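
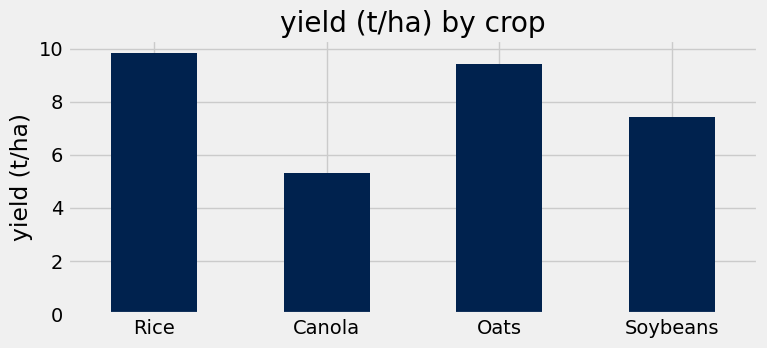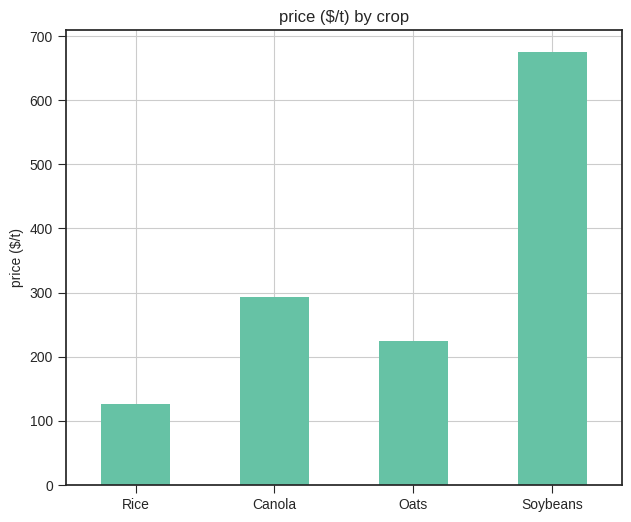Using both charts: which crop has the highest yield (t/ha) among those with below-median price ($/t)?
Rice

Chart 2 median price ($/t) ≈ 300; below-median crops: Rice, Oats. Among those, Rice has the highest yield (t/ha) (≈ 10).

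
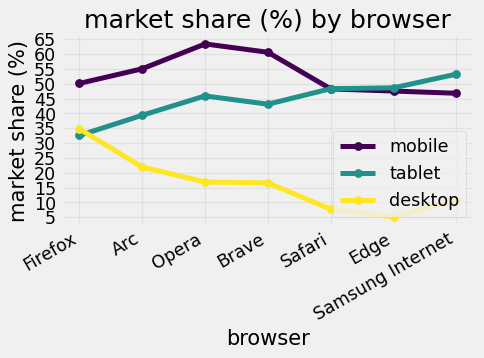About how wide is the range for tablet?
≈ 20

Max Samsung Internet ≈ 55, min Firefox ≈ 35; range ≈ 20.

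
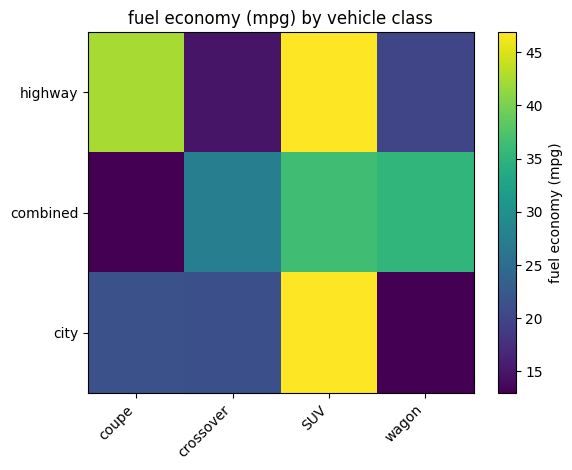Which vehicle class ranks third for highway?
wagon

Top 4 for highway: SUV ≈ 45, coupe ≈ 40, wagon ≈ 20, crossover ≈ 15.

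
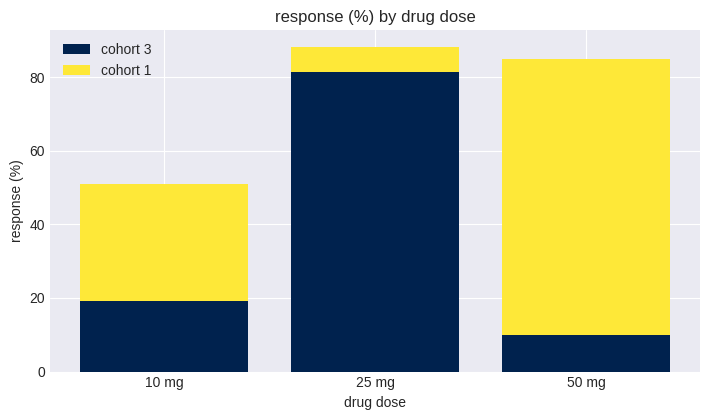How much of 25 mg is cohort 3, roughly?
≈ 80

cohort 3 top ≈ 80, bottom ≈ 0; segment ≈ 80.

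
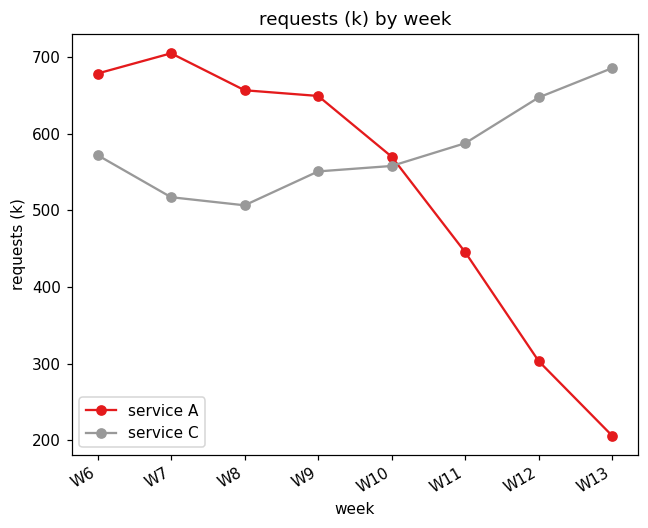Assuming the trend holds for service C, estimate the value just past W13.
≈ 750

Last three: 600, 650, 700 → slope ≈ 50/step → next ≈ 750.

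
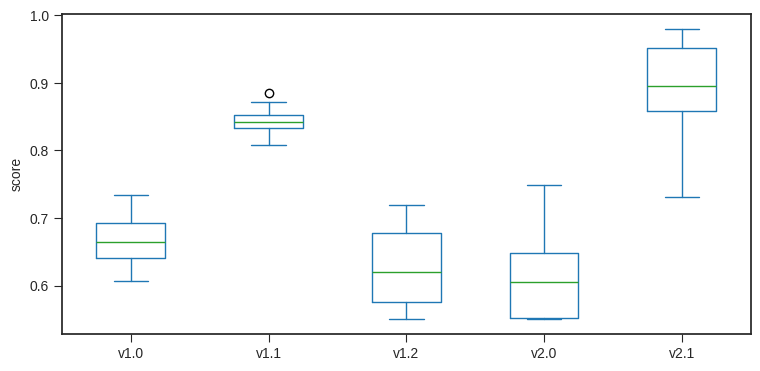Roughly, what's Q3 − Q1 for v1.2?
≈ 0.10

Q3 ≈ 0.70, Q1 ≈ 0.60; IQR ≈ 0.10.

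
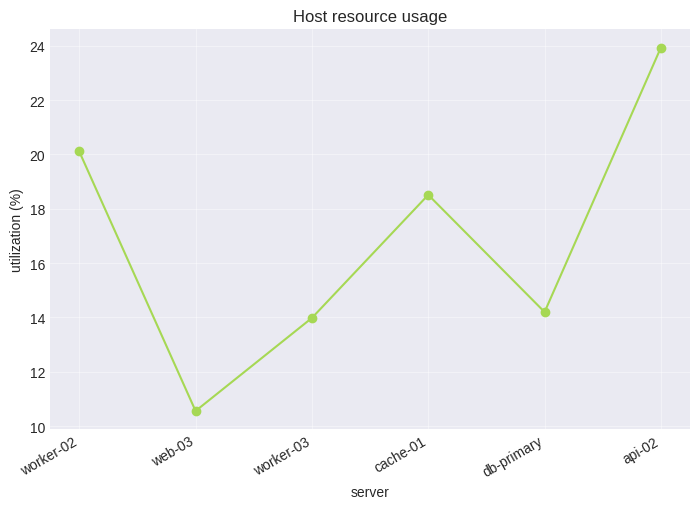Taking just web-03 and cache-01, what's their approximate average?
(10 + 18) / 2 ≈ 14.

≈ 14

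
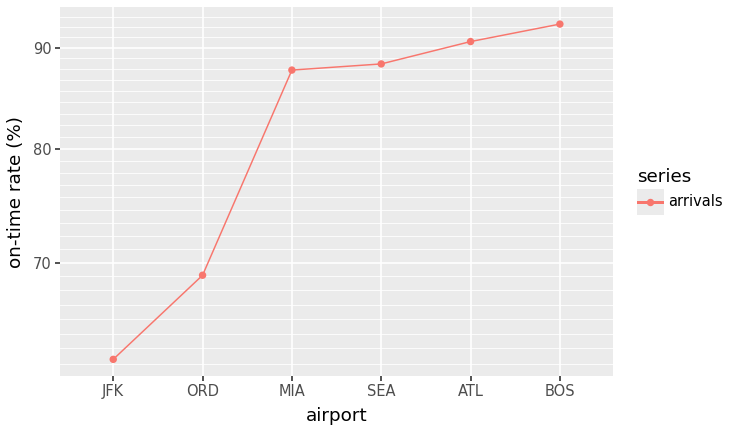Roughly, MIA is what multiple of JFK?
≈ 1.38×

MIA ≈ 90, JFK ≈ 65; 90/65 ≈ 1.38.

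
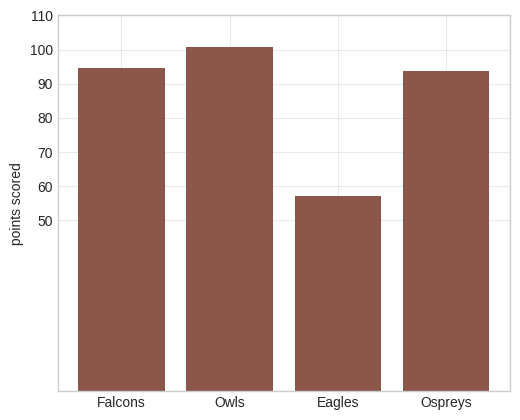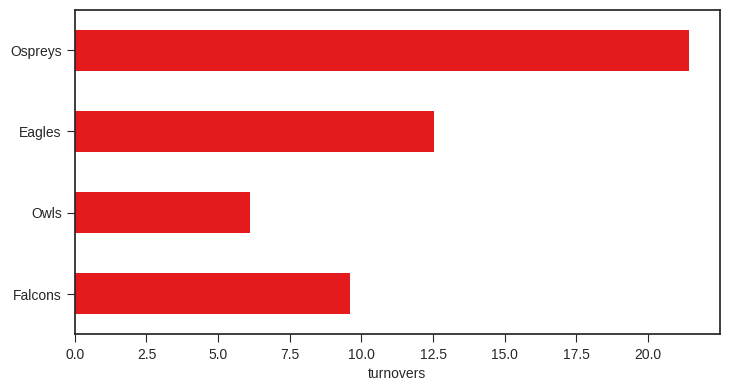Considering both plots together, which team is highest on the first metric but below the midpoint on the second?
Chart 2 median turnovers ≈ 12; below-median teams: Falcons, Owls. Among those, Owls has the highest points scored (≈ 100).

Owls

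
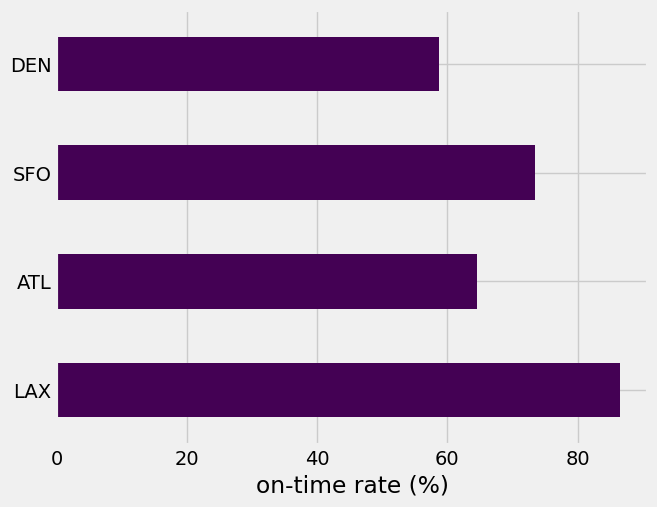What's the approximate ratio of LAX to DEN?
≈ 1.5×

LAX ≈ 90, DEN ≈ 60; 90/60 ≈ 1.5.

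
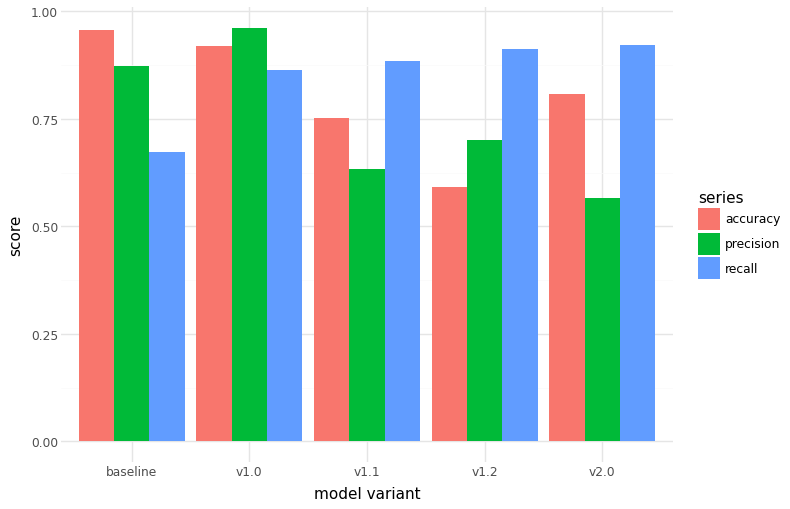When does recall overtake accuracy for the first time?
v1.0: recall ≈ 0.9 vs accuracy ≈ 0.9 (not yet); v1.1: recall ≈ 0.9 vs accuracy ≈ 0.8 (first crossover).

v1.1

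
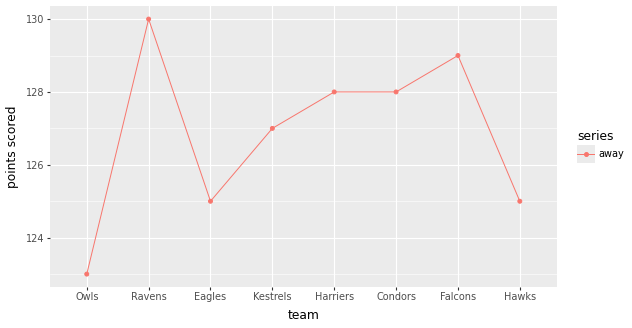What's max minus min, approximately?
Max Ravens ≈ 130, min Owls ≈ 123; range ≈ 7.

≈ 7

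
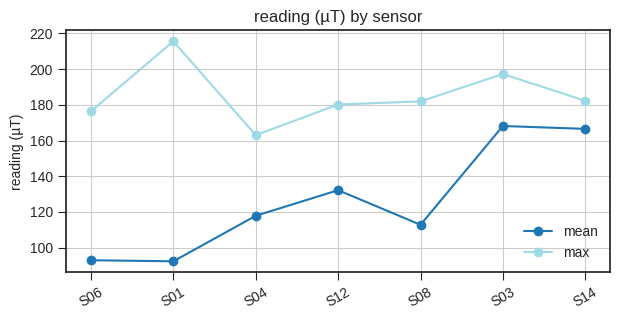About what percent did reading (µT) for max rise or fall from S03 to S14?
S03 ≈ 200, S14 ≈ 180; (180 − 200) / 200 ≈ -10%.

≈ -10%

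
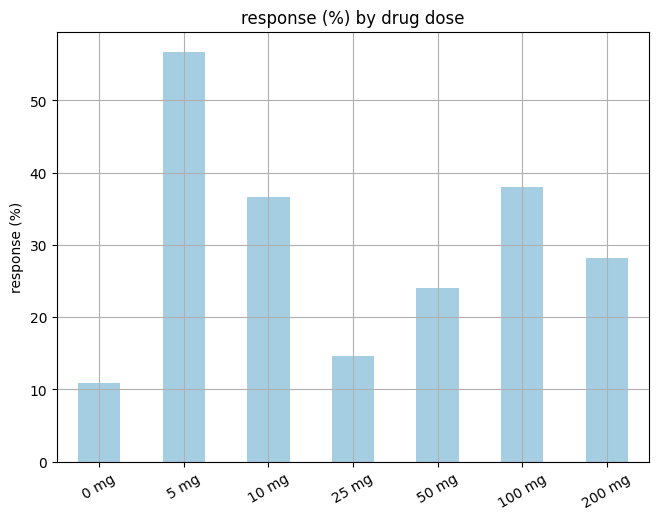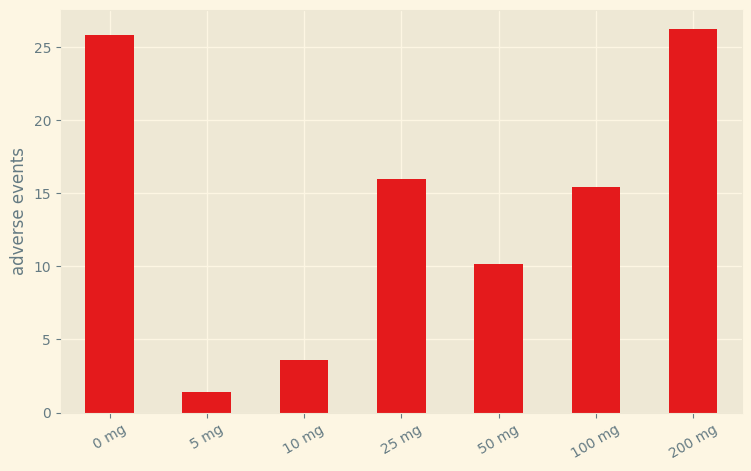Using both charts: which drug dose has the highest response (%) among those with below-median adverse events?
Chart 2 median adverse events ≈ 15; below-median drug doses: 5 mg, 10 mg, 50 mg. Among those, 5 mg has the highest response (%) (≈ 60).

5 mg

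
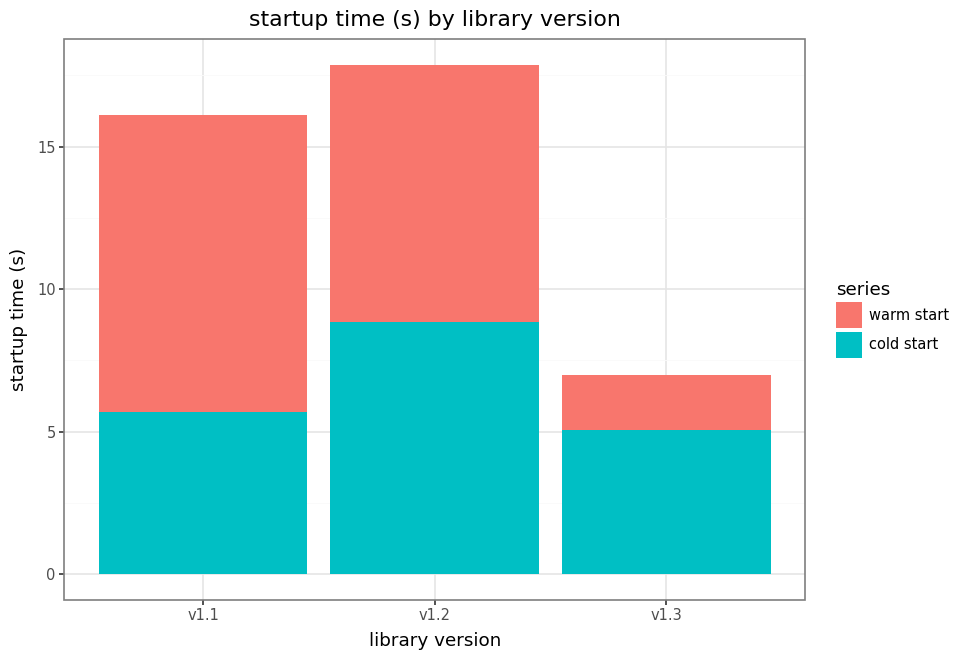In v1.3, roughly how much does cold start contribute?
cold start top ≈ 6, bottom ≈ 0; segment ≈ 6.

≈ 6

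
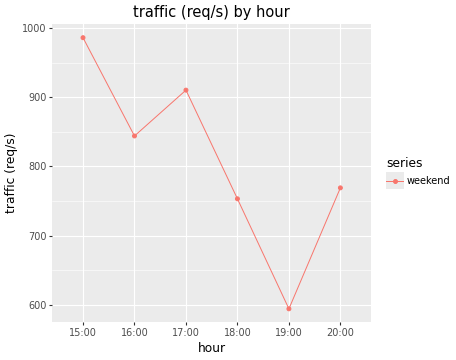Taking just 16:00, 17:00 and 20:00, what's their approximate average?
≈ 833

(850 + 900 + 750) / 3 ≈ 833.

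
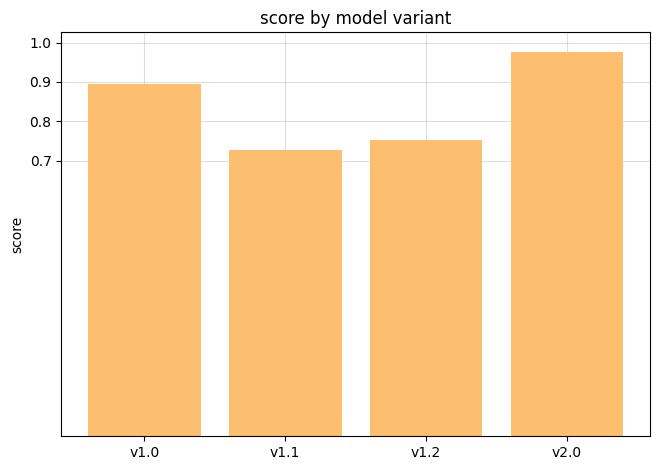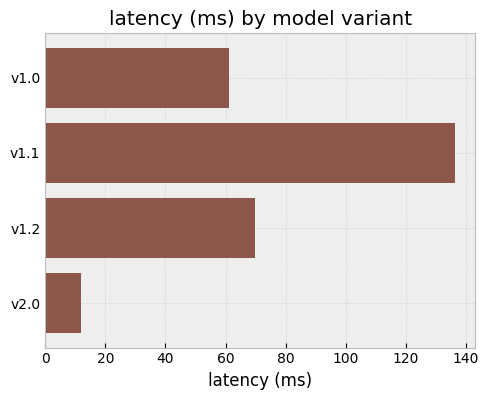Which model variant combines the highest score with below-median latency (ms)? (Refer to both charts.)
v2.0

Chart 2 median latency (ms) ≈ 60; below-median model variants: v1.0, v2.0. Among those, v2.0 has the highest score (≈ 1).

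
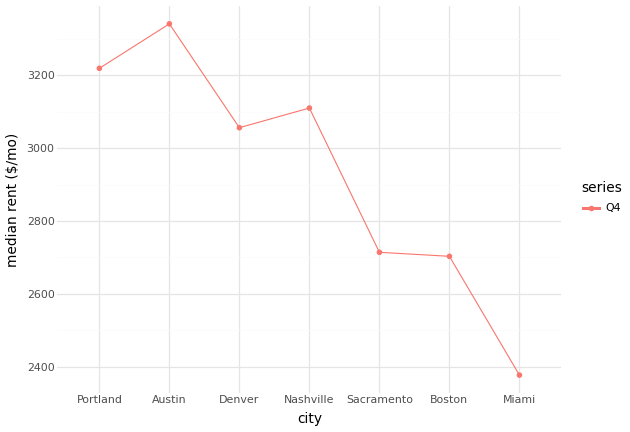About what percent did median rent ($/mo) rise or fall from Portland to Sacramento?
Portland ≈ 3200, Sacramento ≈ 2700; (2700 − 3200) / 3200 ≈ -15.6%.

≈ -15.6%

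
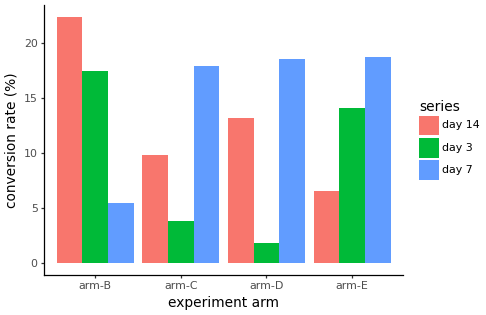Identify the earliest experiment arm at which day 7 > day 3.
arm-C

arm-B: day 7 ≈ 6 vs day 3 ≈ 18 (not yet); arm-C: day 7 ≈ 18 vs day 3 ≈ 4 (first crossover).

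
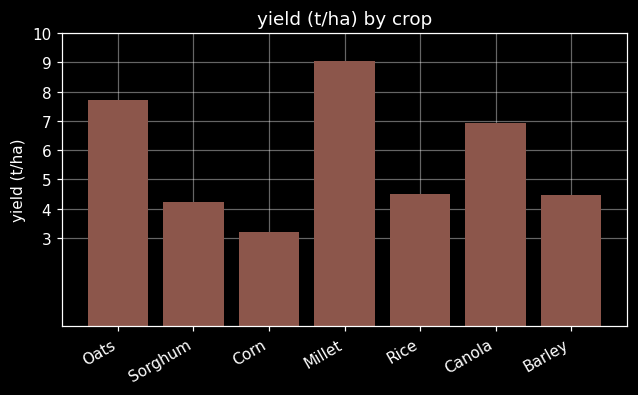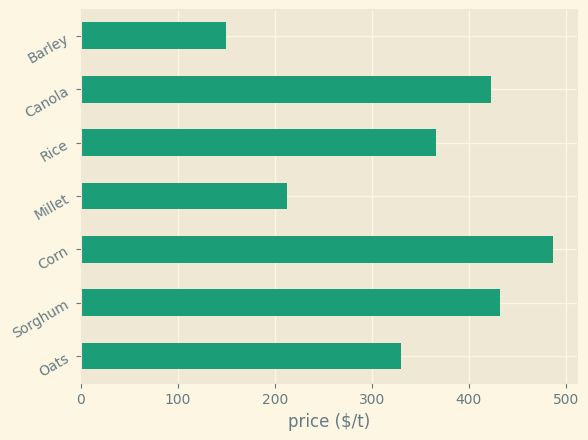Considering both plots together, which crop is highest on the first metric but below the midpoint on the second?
Millet

Chart 2 median price ($/t) ≈ 350; below-median crops: Oats, Millet, Barley. Among those, Millet has the highest yield (t/ha) (≈ 9).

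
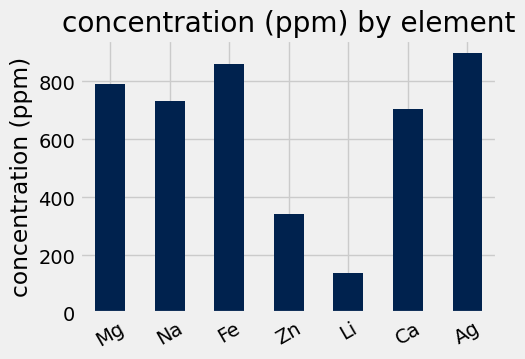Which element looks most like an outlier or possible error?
Li

Li ≈ 100; the rest sit between ≈ 300 and ≈ 900.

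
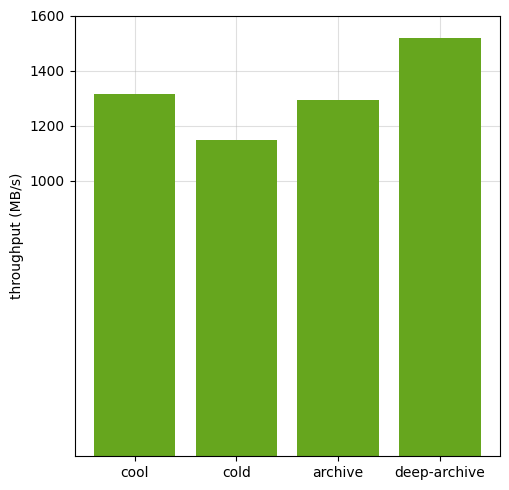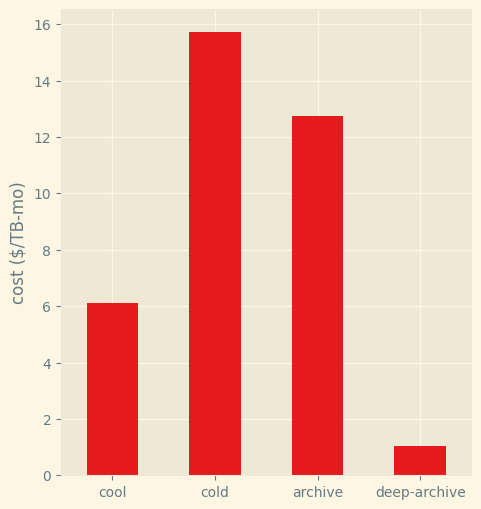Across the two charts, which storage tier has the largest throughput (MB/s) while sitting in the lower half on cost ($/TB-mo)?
Chart 2 median cost ($/TB-mo) ≈ 10; below-median storage tiers: cool, deep-archive. Among those, deep-archive has the highest throughput (MB/s) (≈ 1600).

deep-archive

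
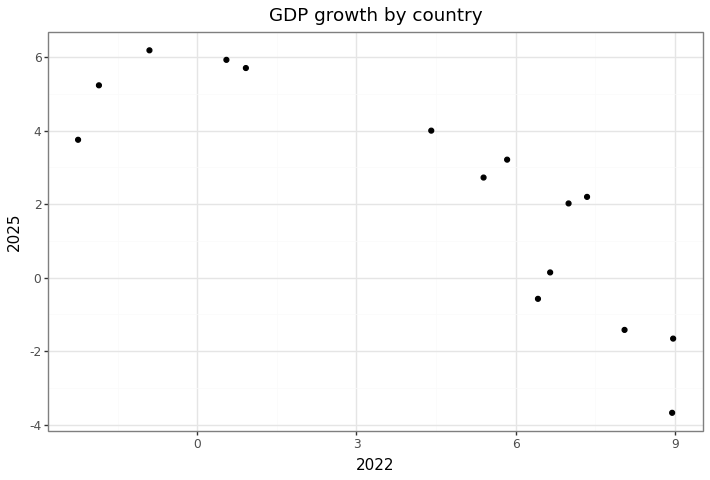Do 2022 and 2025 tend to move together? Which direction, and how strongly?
negative, strong

Points are negatively correlated; strong (|r| ≈ 0.8).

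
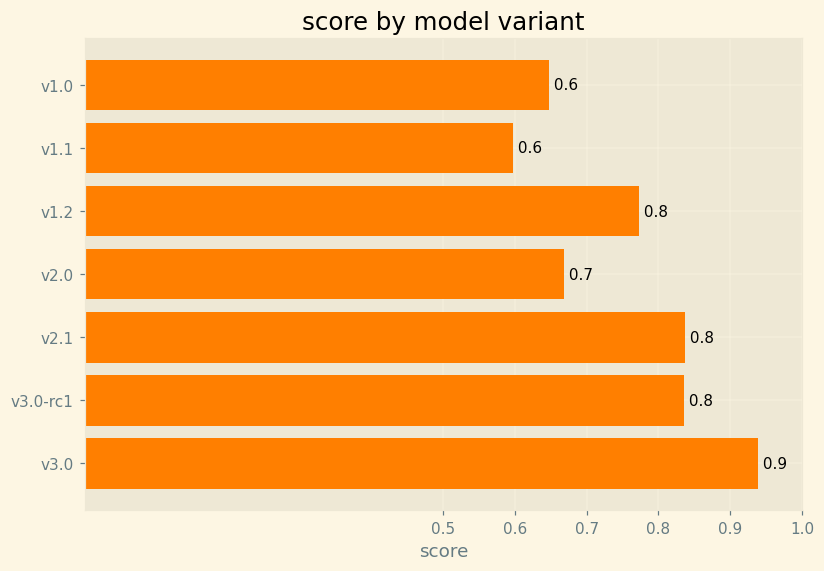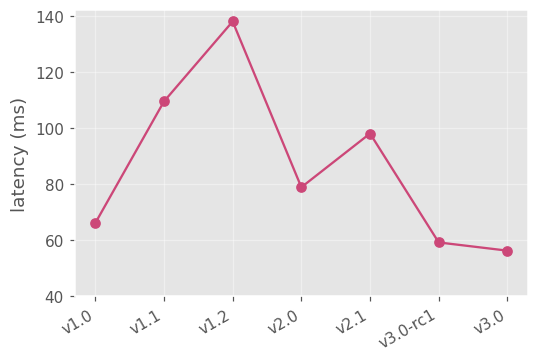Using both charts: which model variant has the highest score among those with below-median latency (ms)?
Chart 2 median latency (ms) ≈ 80; below-median model variants: v1.0, v3.0-rc1, v3.0. Among those, v3.0 has the highest score (≈ 0.9).

v3.0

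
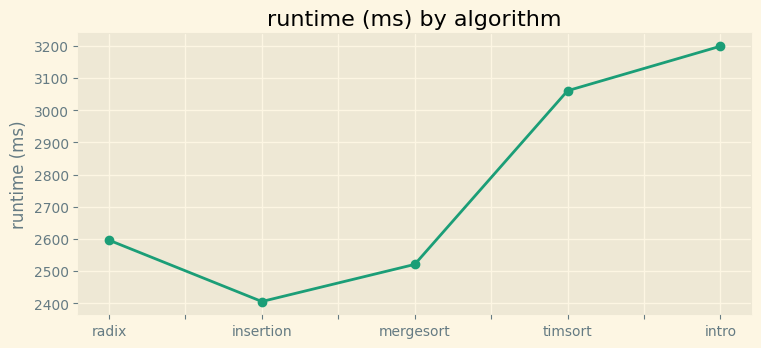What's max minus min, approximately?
≈ 800

Max intro ≈ 3200, min insertion ≈ 2400; range ≈ 800.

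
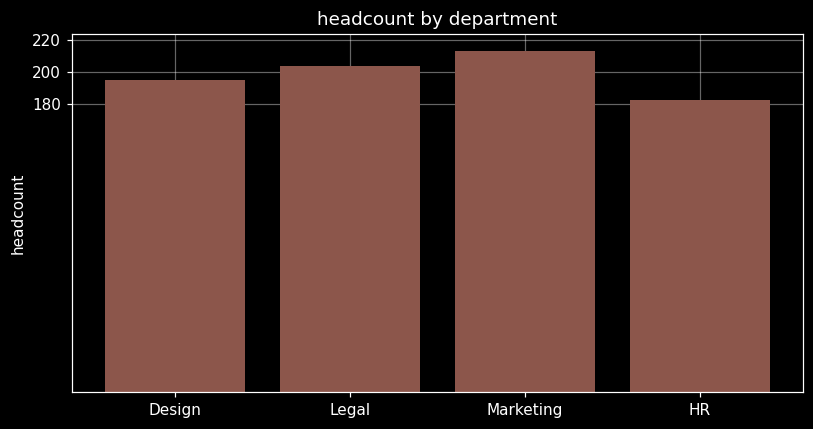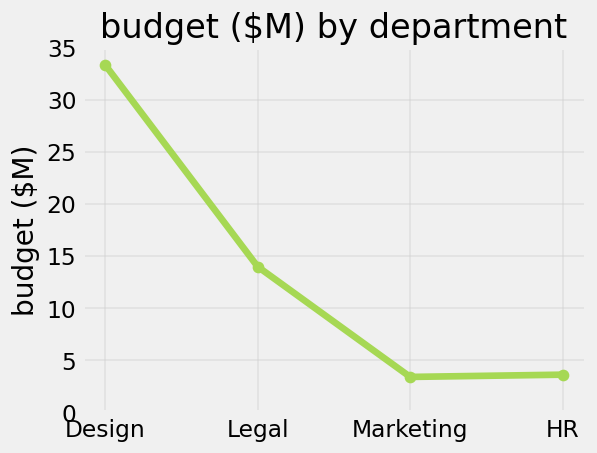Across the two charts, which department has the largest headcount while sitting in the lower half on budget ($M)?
Chart 2 median budget ($M) ≈ 10; below-median departments: Marketing, HR. Among those, Marketing has the highest headcount (≈ 220).

Marketing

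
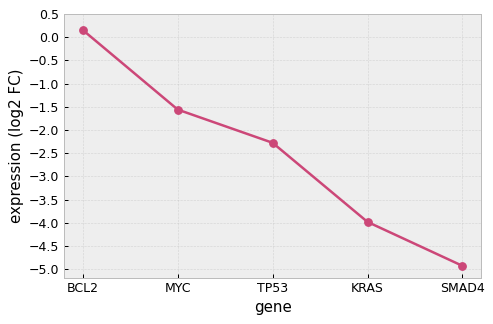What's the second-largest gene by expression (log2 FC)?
Top 3: BCL2 ≈ 0.0, MYC ≈ -1.5, TP53 ≈ -2.5.

MYC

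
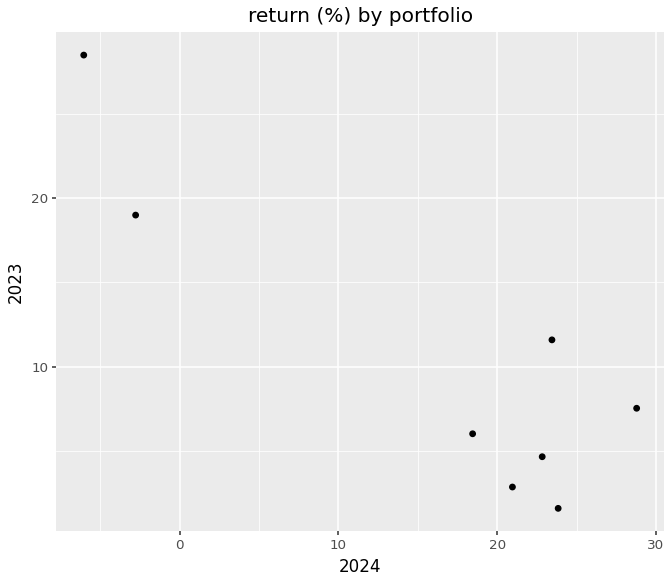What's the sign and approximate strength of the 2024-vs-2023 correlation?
Points are negatively correlated; strong (|r| ≈ 0.9).

negative, strong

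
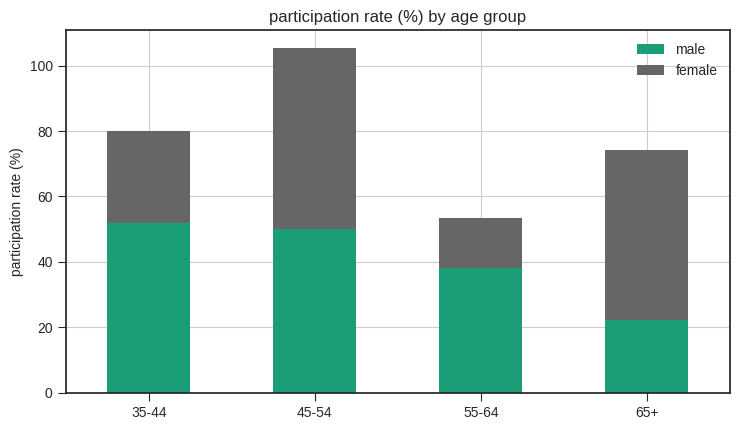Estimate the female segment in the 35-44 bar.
≈ 30

female top ≈ 80, bottom ≈ 50; segment ≈ 30.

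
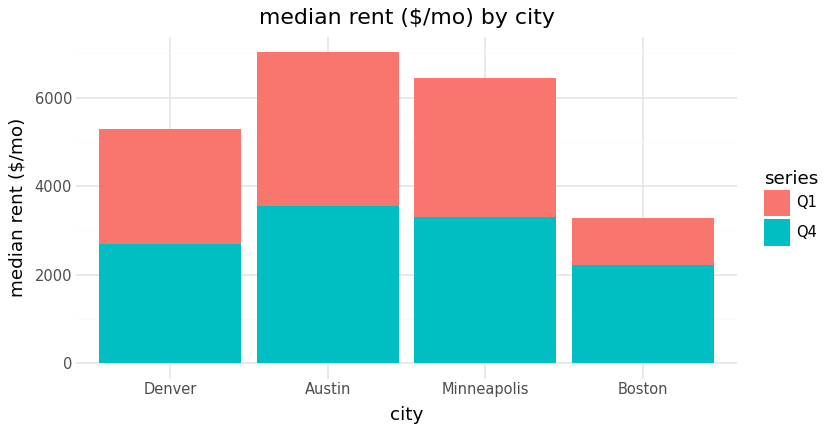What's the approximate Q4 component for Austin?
Q4 top ≈ 4000, bottom ≈ 0; segment ≈ 4000.

≈ 4000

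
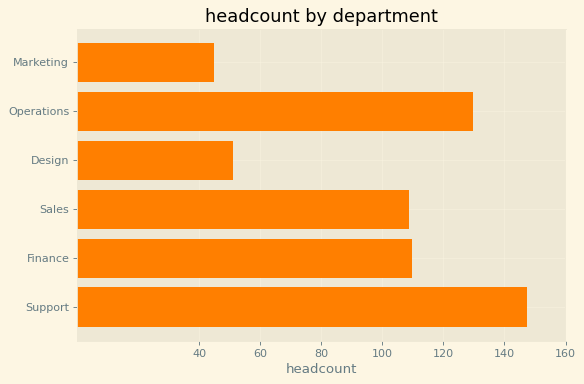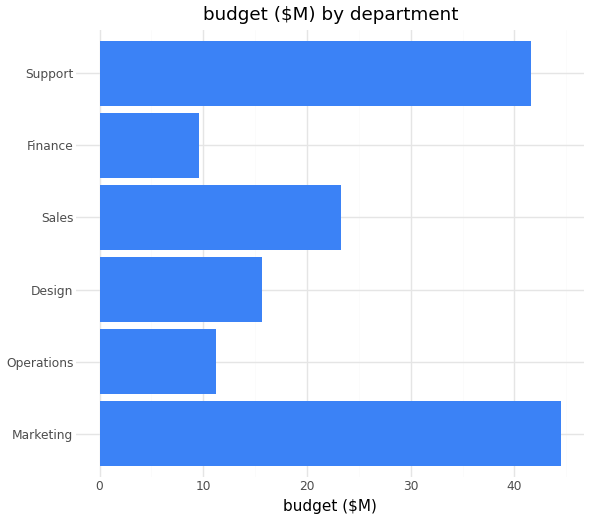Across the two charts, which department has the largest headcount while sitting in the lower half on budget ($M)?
Chart 2 median budget ($M) ≈ 20; below-median departments: Operations, Design, Finance. Among those, Operations has the highest headcount (≈ 120).

Operations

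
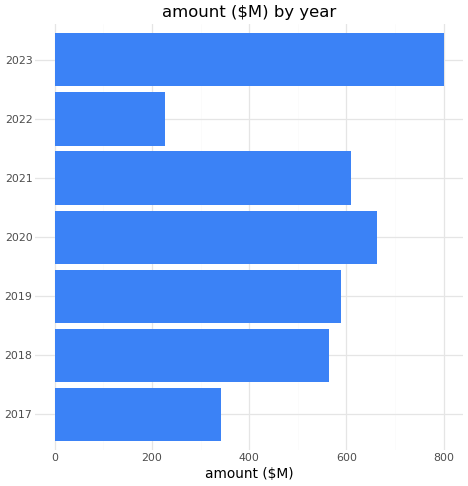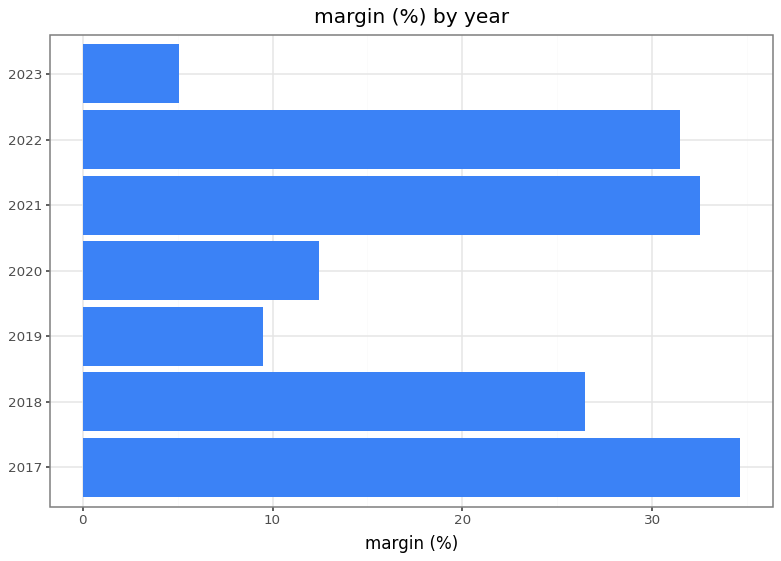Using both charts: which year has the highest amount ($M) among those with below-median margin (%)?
2023

Chart 2 median margin (%) ≈ 25; below-median years: 2019, 2020, 2023. Among those, 2023 has the highest amount ($M) (≈ 800).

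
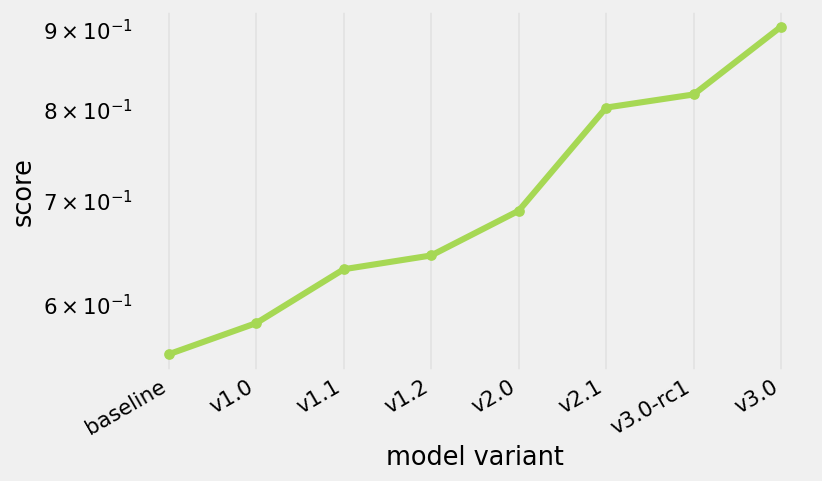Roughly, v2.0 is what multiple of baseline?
v2.0 ≈ 0.70, baseline ≈ 0.55; 0.70/0.55 ≈ 1.27.

≈ 1.27×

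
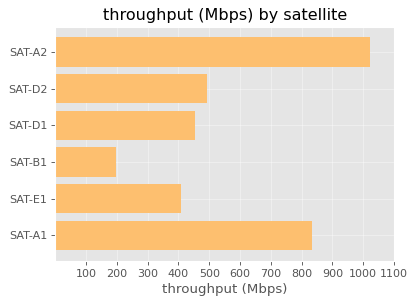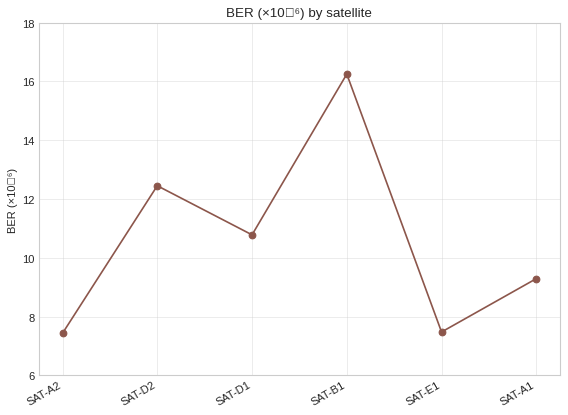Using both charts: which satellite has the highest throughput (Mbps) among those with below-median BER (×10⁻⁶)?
Chart 2 median BER (×10⁻⁶) ≈ 10; below-median satellites: SAT-A2, SAT-E1, SAT-A1. Among those, SAT-A2 has the highest throughput (Mbps) (≈ 1000).

SAT-A2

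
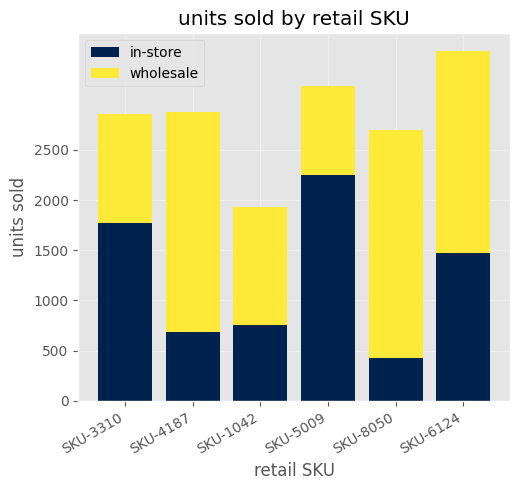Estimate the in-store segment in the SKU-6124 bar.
≈ 1500

in-store top ≈ 1500, bottom ≈ 0; segment ≈ 1500.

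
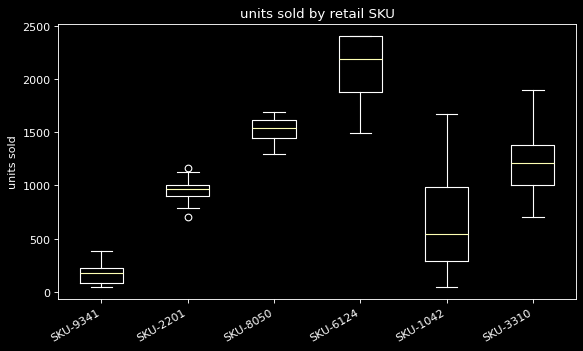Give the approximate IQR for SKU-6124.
Q3 ≈ 2400, Q1 ≈ 1800; IQR ≈ 600.

≈ 600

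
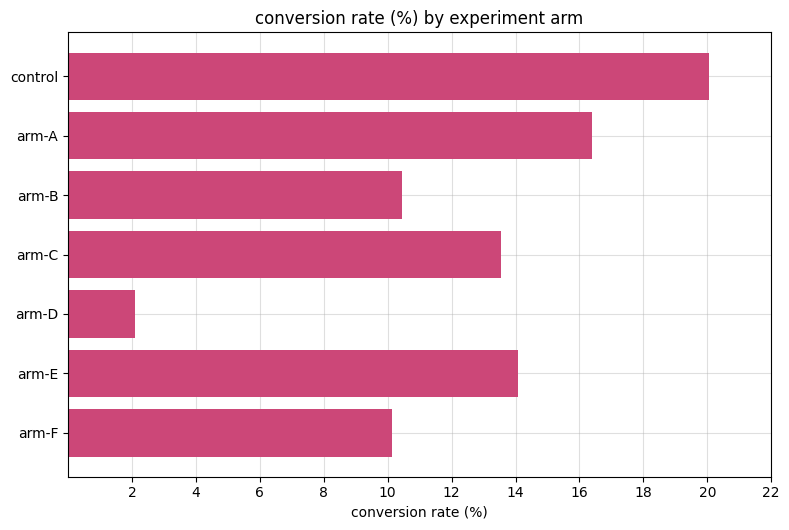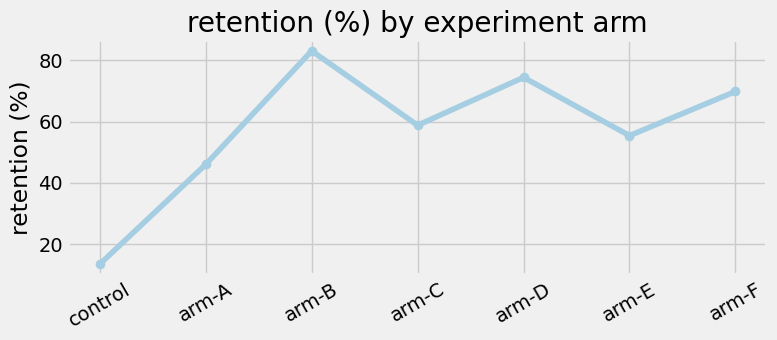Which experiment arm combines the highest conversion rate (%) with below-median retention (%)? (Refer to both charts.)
Chart 2 median retention (%) ≈ 60; below-median experiment arms: control, arm-A, arm-E. Among those, control has the highest conversion rate (%) (≈ 20).

control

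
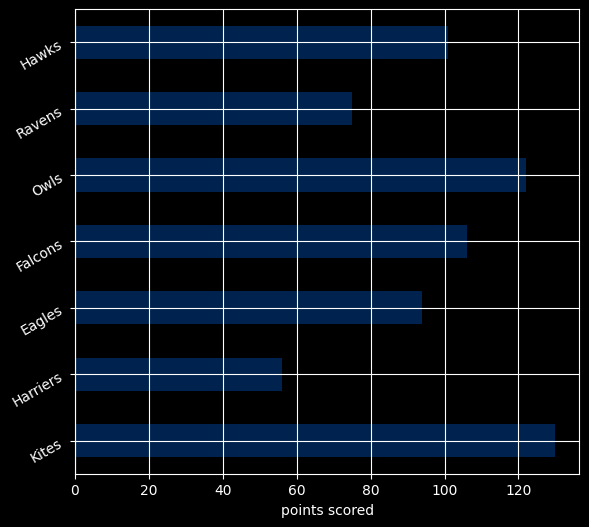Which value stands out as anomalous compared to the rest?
Harriers ≈ 60; the rest sit between ≈ 80 and ≈ 120.

Harriers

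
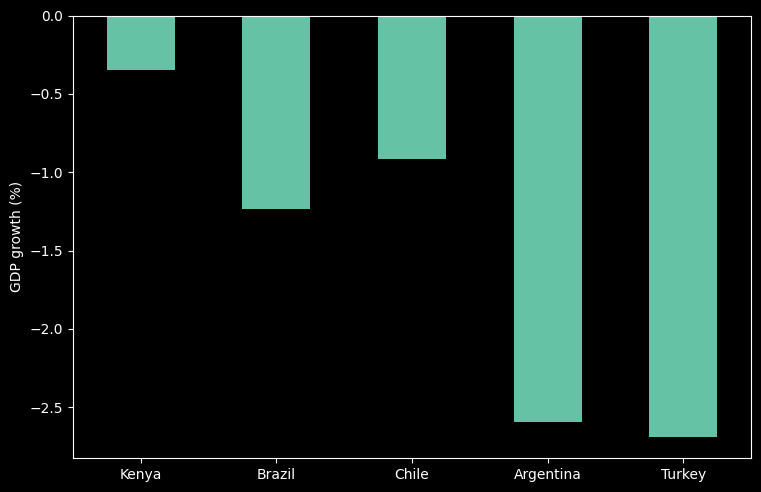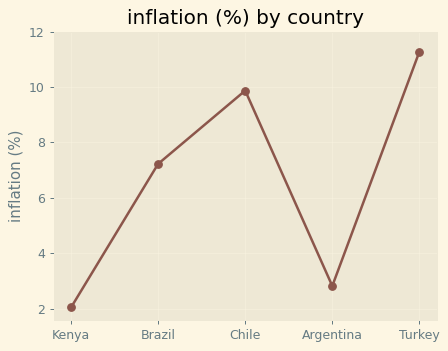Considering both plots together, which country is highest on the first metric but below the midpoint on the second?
Kenya

Chart 2 median inflation (%) ≈ 8; below-median countries: Kenya, Argentina. Among those, Kenya has the highest GDP growth (%) (≈ 0).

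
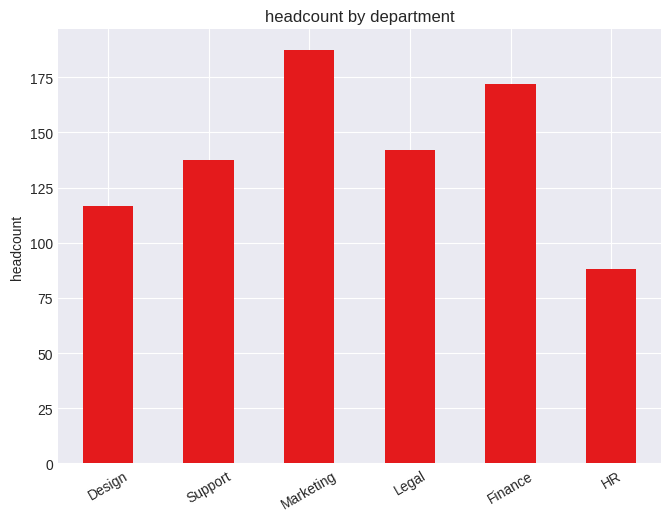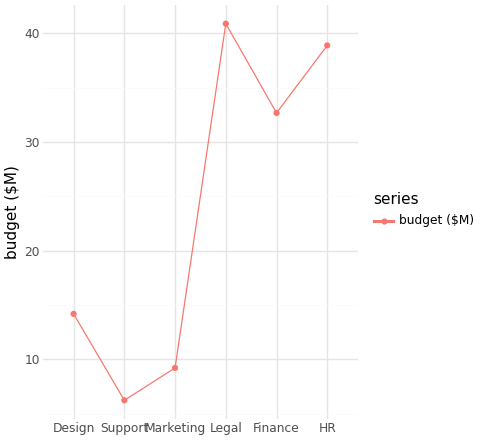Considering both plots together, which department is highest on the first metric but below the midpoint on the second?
Chart 2 median budget ($M) ≈ 25; below-median departments: Design, Support, Marketing. Among those, Marketing has the highest headcount (≈ 180).

Marketing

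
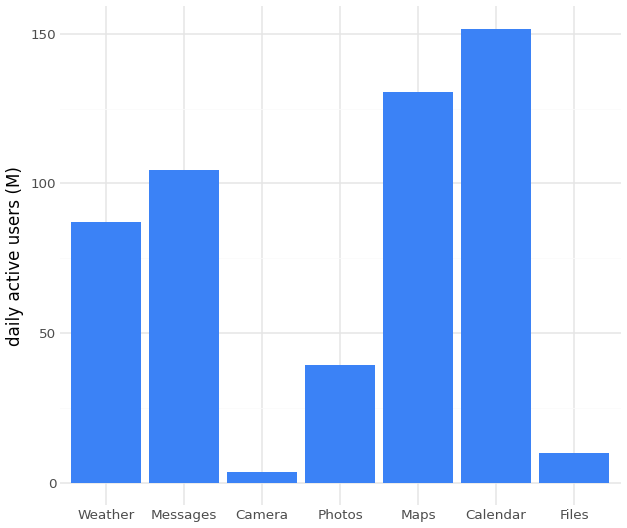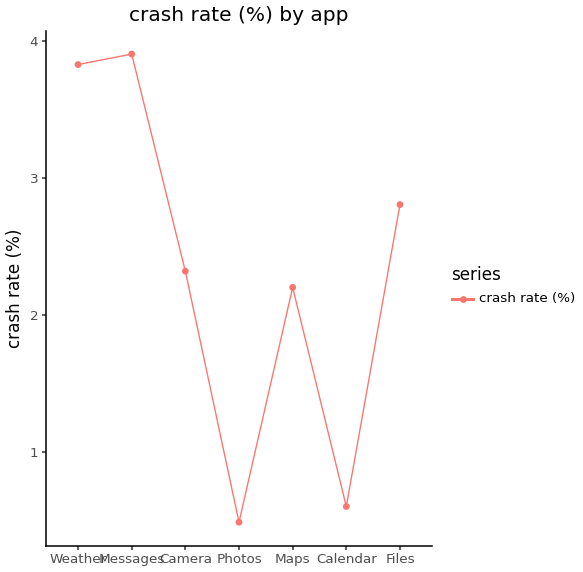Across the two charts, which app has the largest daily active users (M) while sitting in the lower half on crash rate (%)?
Chart 2 median crash rate (%) ≈ 2.5; below-median apps: Photos, Maps, Calendar. Among those, Calendar has the highest daily active users (M) (≈ 160).

Calendar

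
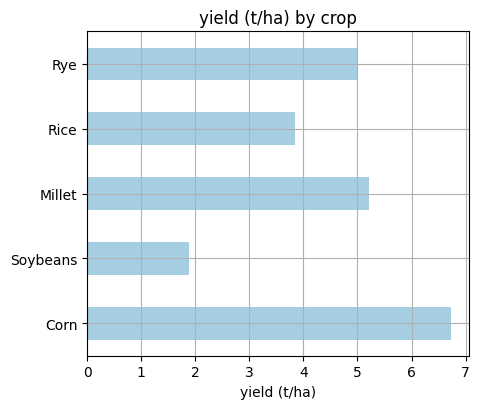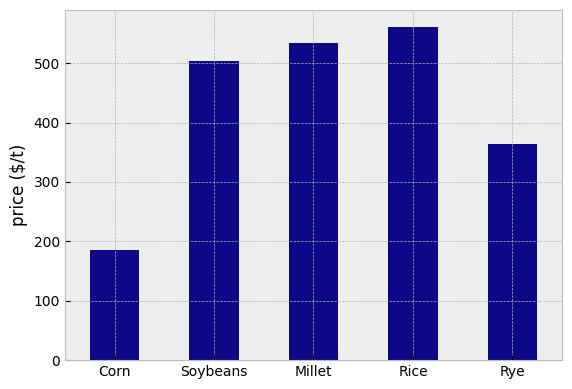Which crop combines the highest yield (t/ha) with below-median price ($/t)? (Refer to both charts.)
Chart 2 median price ($/t) ≈ 500; below-median crops: Corn, Rye. Among those, Corn has the highest yield (t/ha) (≈ 7).

Corn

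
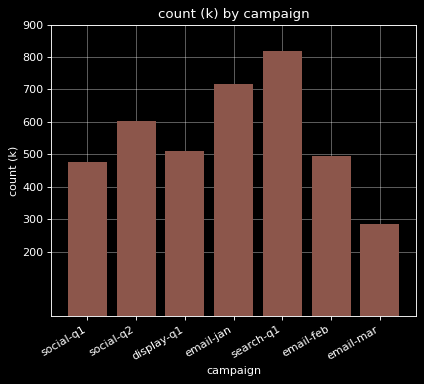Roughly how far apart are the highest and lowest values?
Max search-q1 ≈ 800, min email-mar ≈ 300; range ≈ 500.

≈ 500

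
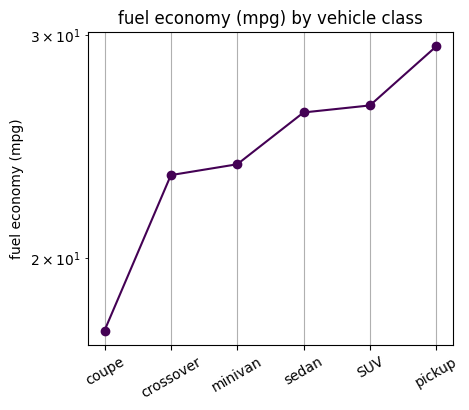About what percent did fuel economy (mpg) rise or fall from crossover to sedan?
crossover ≈ 23, sedan ≈ 26; (26 − 23) / 23 ≈ +13%.

≈ +13%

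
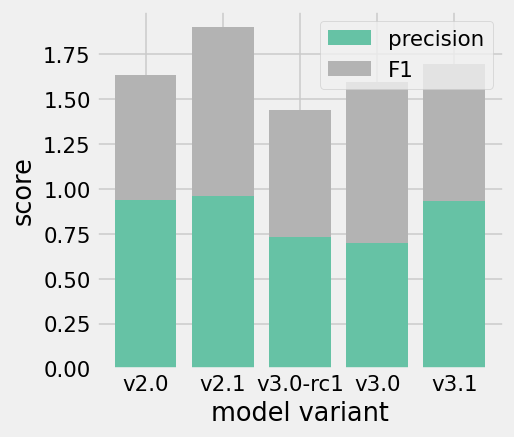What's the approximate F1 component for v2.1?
F1 top ≈ 2.0, bottom ≈ 1.0; segment ≈ 1.0.

≈ 1.0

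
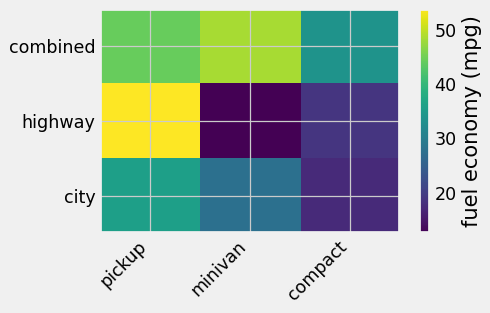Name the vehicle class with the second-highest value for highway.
compact

Top 3 for highway: pickup ≈ 55, compact ≈ 20, minivan ≈ 10.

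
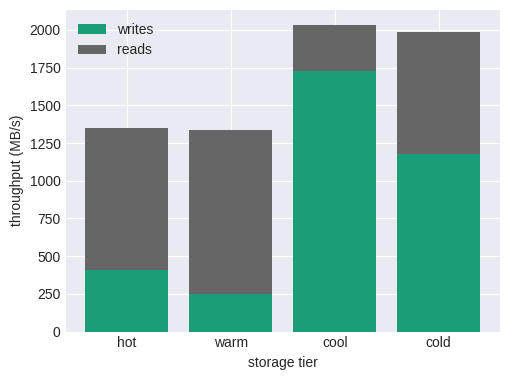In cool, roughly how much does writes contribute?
writes top ≈ 1800, bottom ≈ 0; segment ≈ 1800.

≈ 1800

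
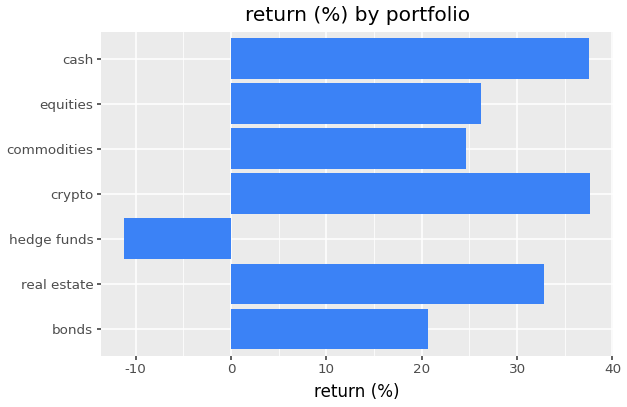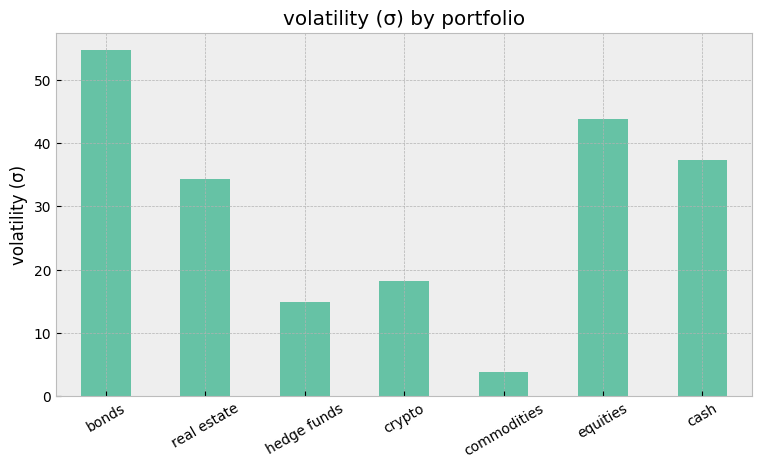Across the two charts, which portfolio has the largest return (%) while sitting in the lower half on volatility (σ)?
crypto

Chart 2 median volatility (σ) ≈ 30; below-median portfolios: hedge funds, crypto, commodities. Among those, crypto has the highest return (%) (≈ 40).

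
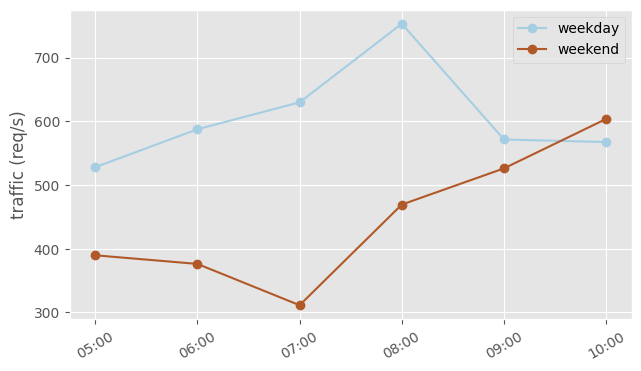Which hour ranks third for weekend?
08:00

Top 4 for weekend: 10:00 ≈ 600, 09:00 ≈ 550, 08:00 ≈ 450, 05:00 ≈ 400.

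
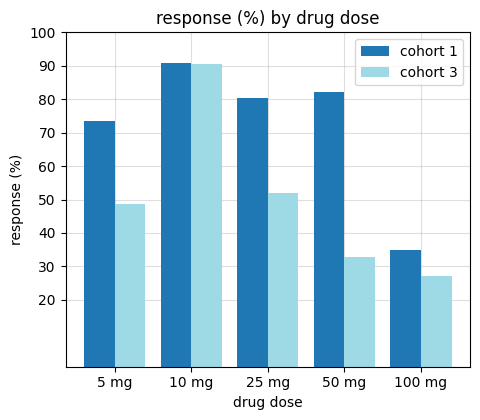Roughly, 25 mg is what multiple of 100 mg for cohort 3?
25 mg ≈ 50, 100 mg ≈ 30; 50/30 ≈ 1.67.

≈ 1.67×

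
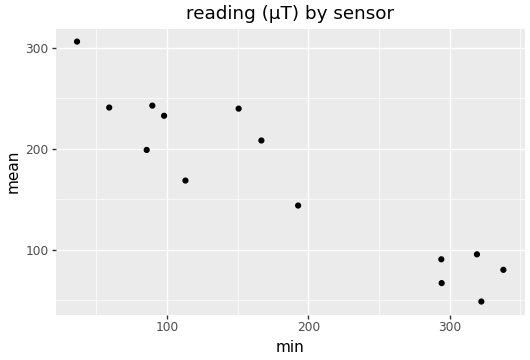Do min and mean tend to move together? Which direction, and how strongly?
negative, strong

Points are negatively correlated; strong (|r| ≈ 0.9).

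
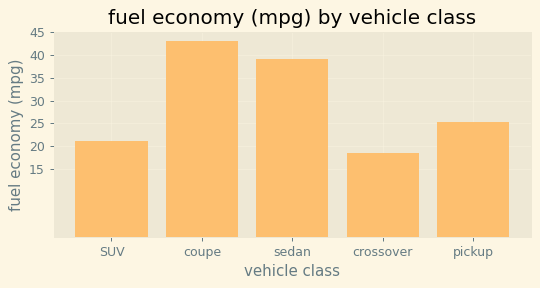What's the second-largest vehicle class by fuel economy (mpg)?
Top 3: coupe ≈ 45, sedan ≈ 40, pickup ≈ 25.

sedan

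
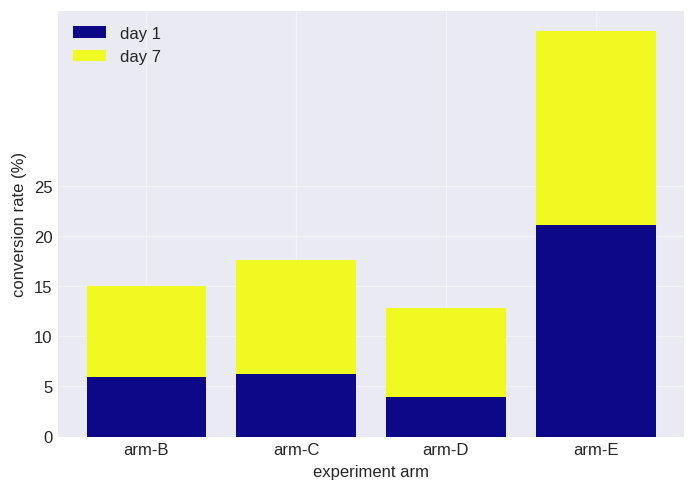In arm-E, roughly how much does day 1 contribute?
day 1 top ≈ 20, bottom ≈ 0; segment ≈ 20.

≈ 20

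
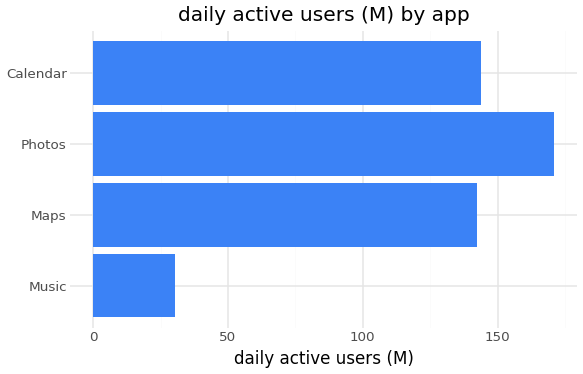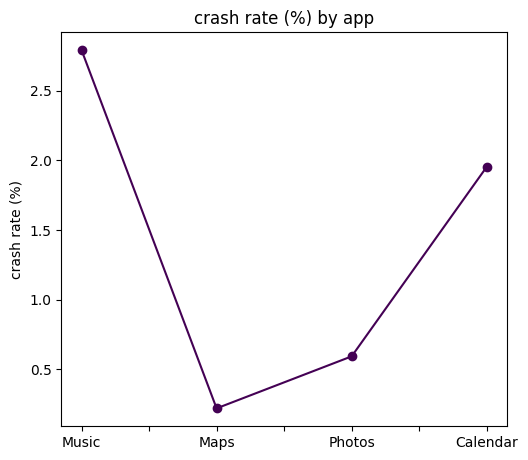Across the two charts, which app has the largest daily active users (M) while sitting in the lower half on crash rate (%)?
Chart 2 median crash rate (%) ≈ 1.5; below-median apps: Maps, Photos. Among those, Photos has the highest daily active users (M) (≈ 180).

Photos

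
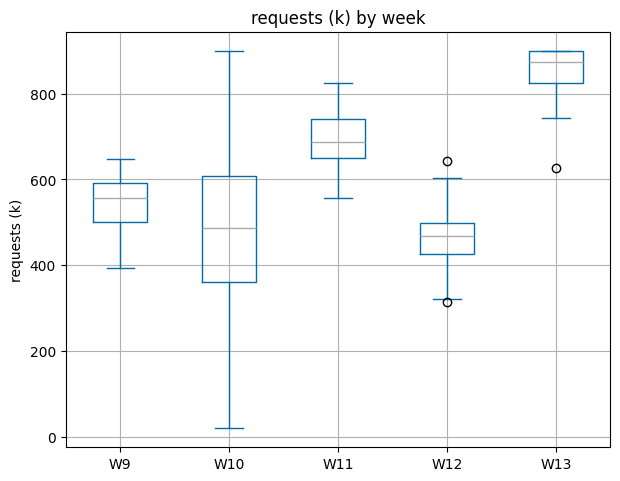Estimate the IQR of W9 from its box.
Q3 ≈ 600, Q1 ≈ 500; IQR ≈ 100.

≈ 100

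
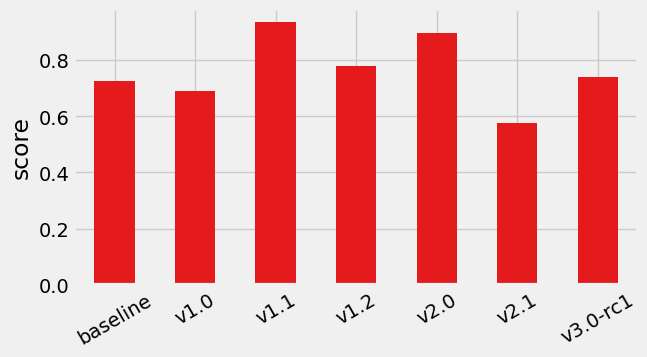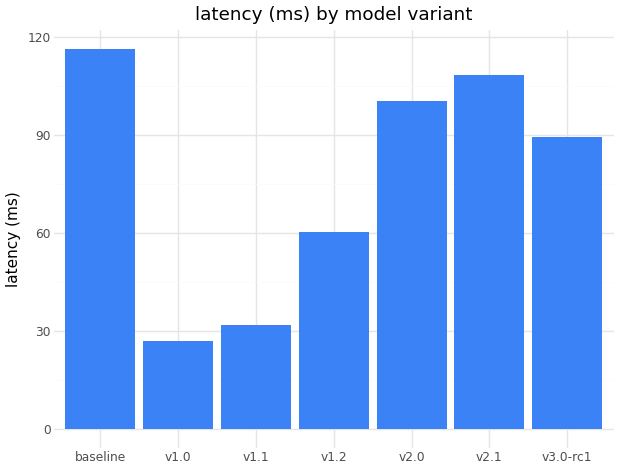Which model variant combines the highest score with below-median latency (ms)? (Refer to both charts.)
v1.1

Chart 2 median latency (ms) ≈ 80; below-median model variants: v1.0, v1.1, v1.2. Among those, v1.1 has the highest score (≈ 0.9).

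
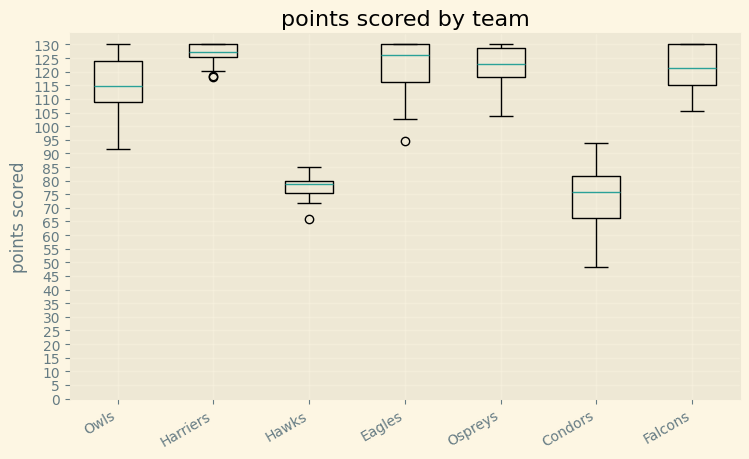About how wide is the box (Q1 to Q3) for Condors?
Q3 ≈ 80, Q1 ≈ 65; IQR ≈ 15.

≈ 15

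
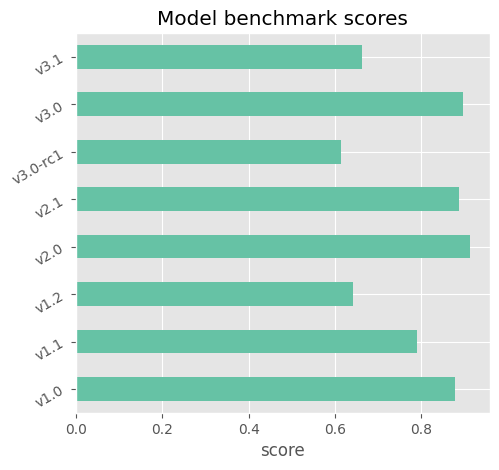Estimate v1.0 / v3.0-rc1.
≈ 1.5×

v1.0 ≈ 0.9, v3.0-rc1 ≈ 0.6; 0.9/0.6 ≈ 1.5.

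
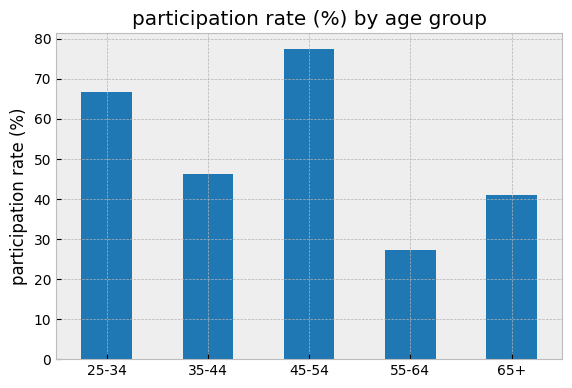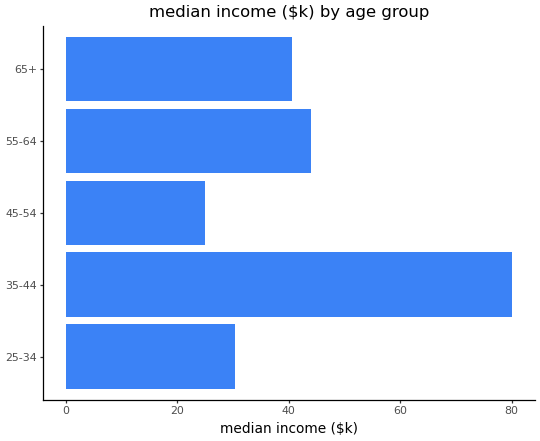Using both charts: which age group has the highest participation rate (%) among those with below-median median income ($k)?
Chart 2 median median income ($k) ≈ 40; below-median age groups: 25-34, 45-54. Among those, 45-54 has the highest participation rate (%) (≈ 80).

45-54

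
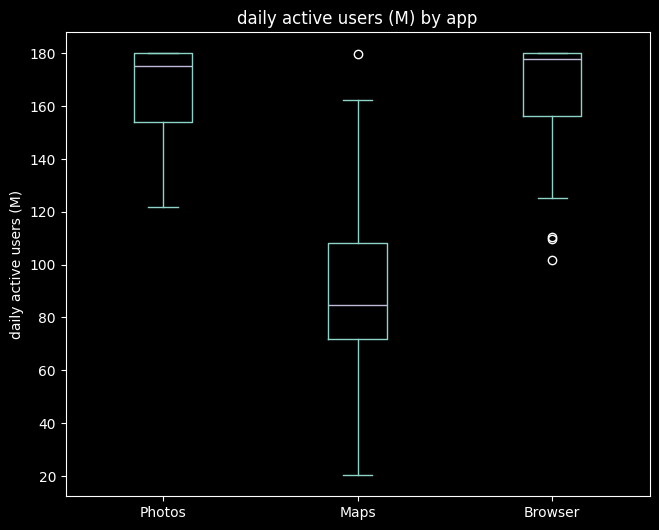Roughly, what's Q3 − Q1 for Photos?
≈ 30

Q3 ≈ 180, Q1 ≈ 150; IQR ≈ 30.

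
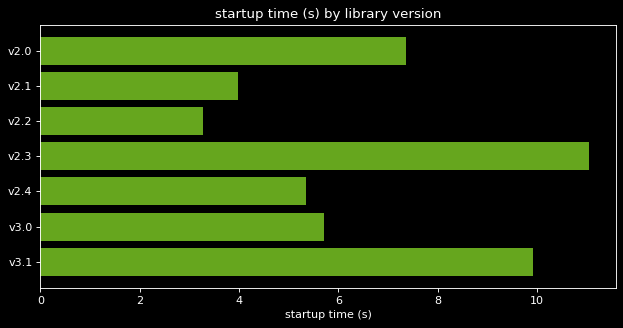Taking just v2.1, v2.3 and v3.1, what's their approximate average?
(4 + 11 + 10) / 3 ≈ 8.

≈ 8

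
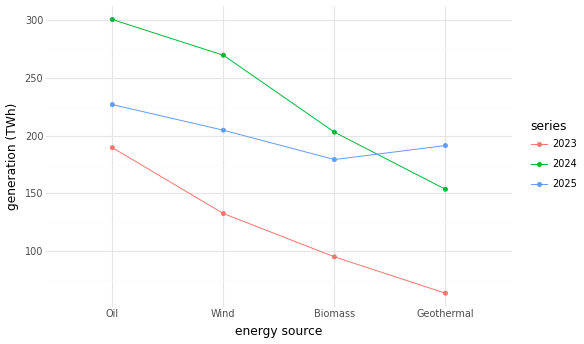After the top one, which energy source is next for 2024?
Top 3 for 2024: Oil ≈ 300, Wind ≈ 260, Biomass ≈ 200.

Wind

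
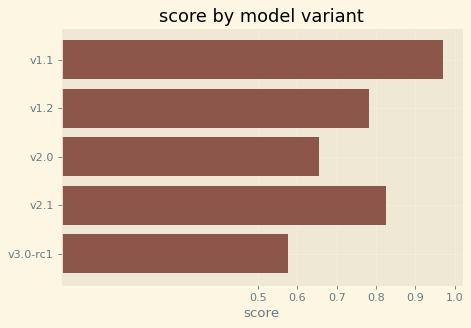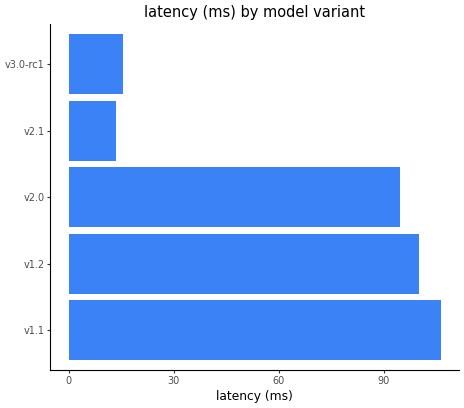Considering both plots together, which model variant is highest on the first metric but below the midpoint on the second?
v2.1

Chart 2 median latency (ms) ≈ 90; below-median model variants: v2.1, v3.0-rc1. Among those, v2.1 has the highest score (≈ 0.8).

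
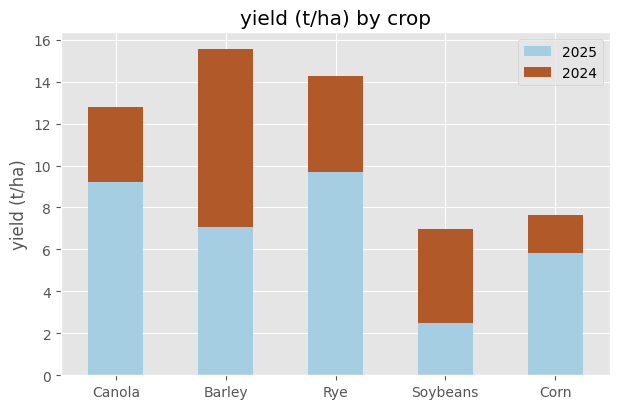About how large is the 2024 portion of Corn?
2024 top ≈ 8, bottom ≈ 6; segment ≈ 2.

≈ 2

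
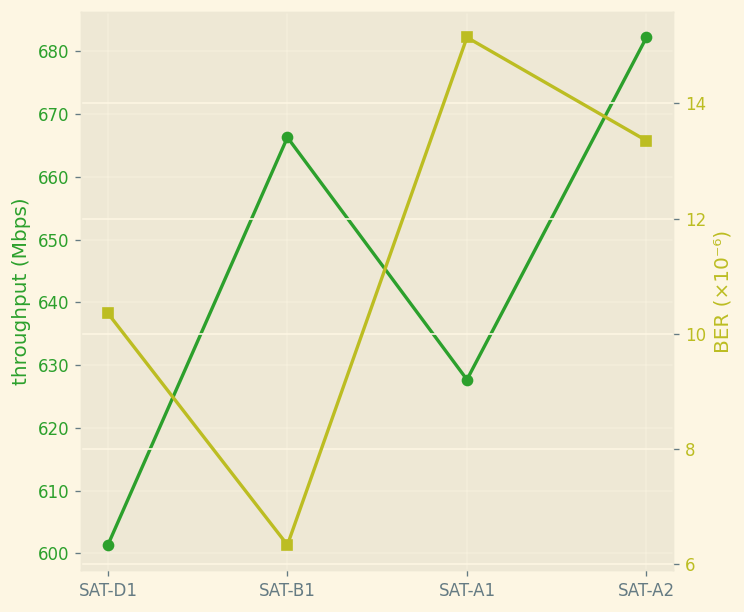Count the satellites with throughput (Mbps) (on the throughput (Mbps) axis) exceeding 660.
2

Above 660: SAT-B1, SAT-A2.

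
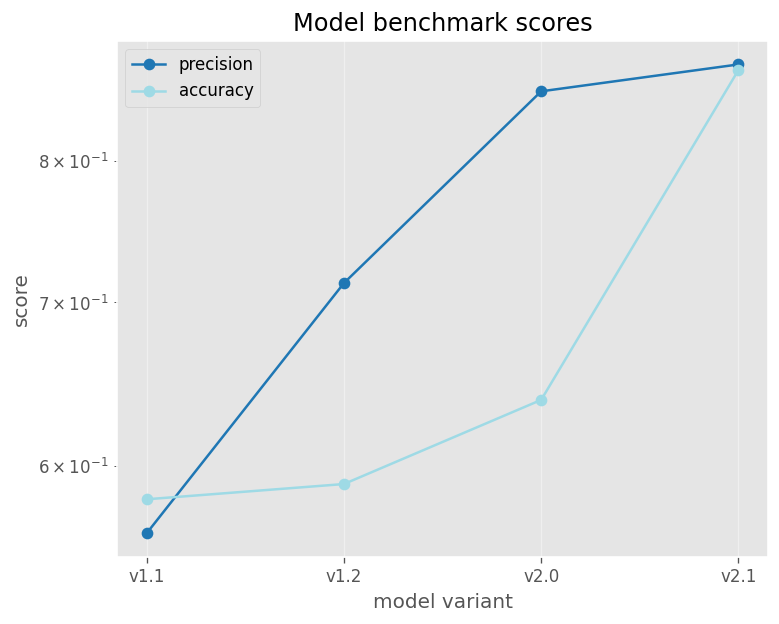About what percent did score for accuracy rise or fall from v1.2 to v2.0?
≈ +8.3%

v1.2 ≈ 0.60, v2.0 ≈ 0.65; (0.65 − 0.60) / 0.60 ≈ +8.3%.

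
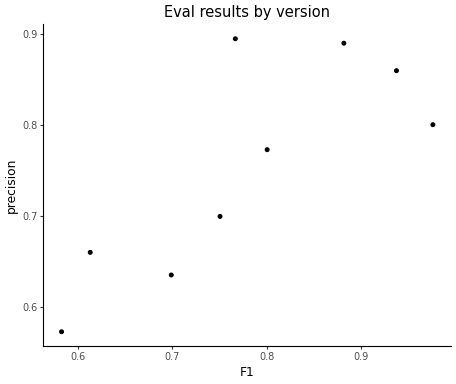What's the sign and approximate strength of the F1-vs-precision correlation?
Points are positively correlated; strong (|r| ≈ 0.8).

positive, strong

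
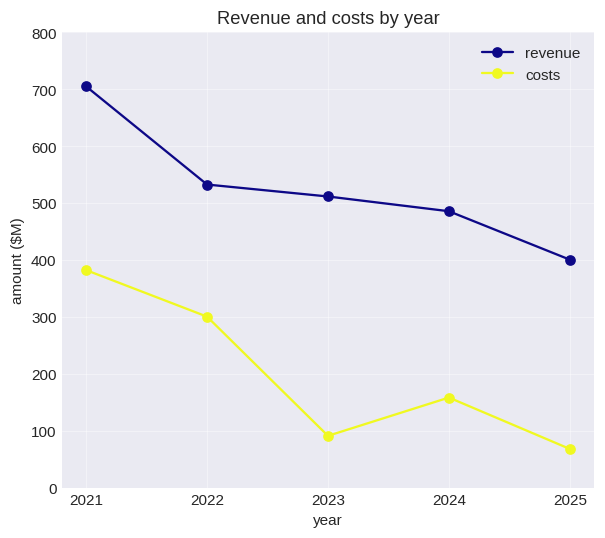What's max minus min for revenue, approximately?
Max 2021 ≈ 700, min 2025 ≈ 400; range ≈ 300.

≈ 300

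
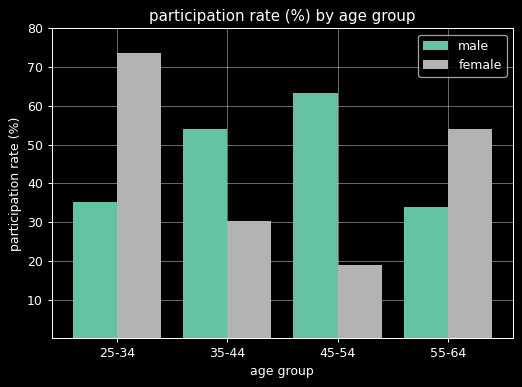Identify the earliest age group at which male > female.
35-44

25-34: male ≈ 40 vs female ≈ 70 (not yet); 35-44: male ≈ 50 vs female ≈ 30 (first crossover).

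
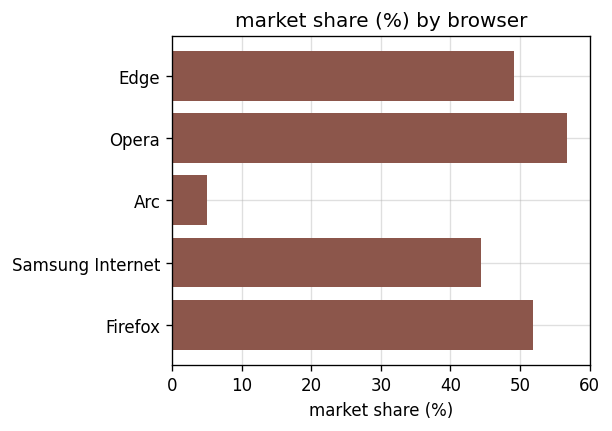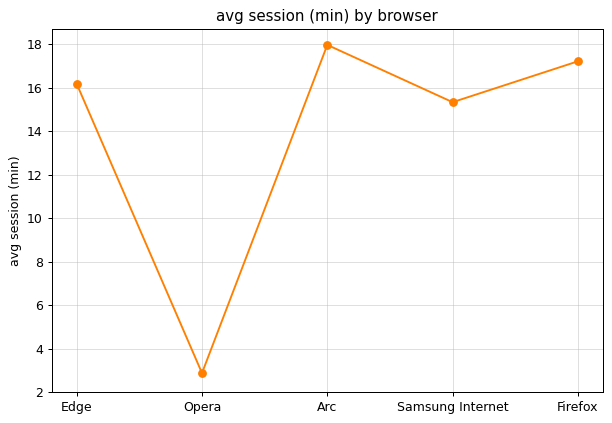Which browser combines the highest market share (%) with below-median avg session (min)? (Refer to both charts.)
Chart 2 median avg session (min) ≈ 16; below-median browsers: Opera, Samsung Internet. Among those, Opera has the highest market share (%) (≈ 60).

Opera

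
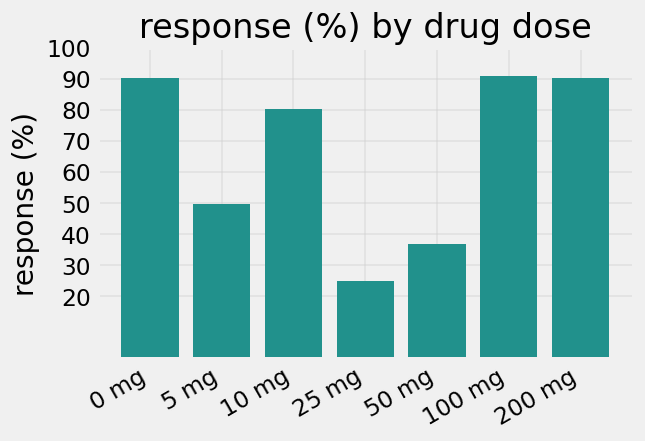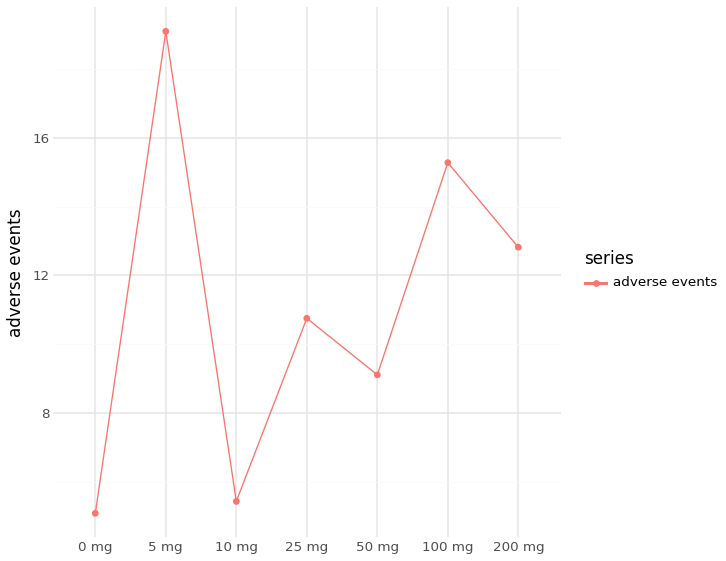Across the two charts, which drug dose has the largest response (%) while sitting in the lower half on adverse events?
0 mg

Chart 2 median adverse events ≈ 10; below-median drug doses: 0 mg, 10 mg, 50 mg. Among those, 0 mg has the highest response (%) (≈ 90).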